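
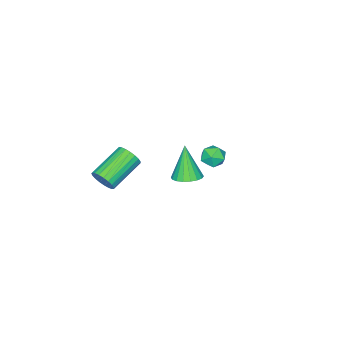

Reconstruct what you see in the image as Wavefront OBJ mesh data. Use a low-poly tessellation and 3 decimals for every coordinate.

v 1.118 -1.247 -1.021
v 1.552 -0.723 -0.759
v 0.702 -1.733 0.641
v 1.266 -0.572 -0.786
v 0.95 -0.555 -0.861
v 0.667 -0.676 -0.966
v 0.474 -0.909 -1.083
v 0.408 -1.21 -1.187
v 0.483 -1.518 -1.258
v 0.683 -1.772 -1.283
v 0.97 -1.923 -1.255
v 1.286 -1.94 -1.181
v 1.568 -1.819 -1.075
v 1.762 -1.586 -0.958
v 1.828 -1.285 -0.854
v 1.753 -0.977 -0.783
v -2.854 -2.199 -2.952
v -2.38 -2.482 -3.372
v -3.28 -3.218 -2.748
v -2.806 -3.501 -3.168
v -2.612 -3.224 -2.562
v -2.349 -2.594 -2.688
v -3.311 -3.106 -3.432
v -3.048 -2.476 -3.558
v -2.662 -3.042 -3.669
v -2.23 -3.115 -3.131
v -3.43 -2.585 -2.989
v -2.998 -2.658 -2.451
v 3.887 -3.81 -0.827
v 4.112 -4.053 -0.269
v 2.419 -3.934 0.466
v 2.193 -3.69 -0.093
v 4.147 -3.788 -0.232
v 2.453 -3.668 0.503
v 4.136 -3.526 -0.299
v 2.443 -3.407 0.436
v 4.083 -3.313 -0.457
v 2.389 -3.194 0.278
v 3.995 -3.186 -0.679
v 2.302 -3.067 0.056
v 3.889 -3.167 -0.926
v 2.196 -3.048 -0.191
v 3.782 -3.259 -1.157
v 2.089 -3.14 -0.422
v 3.694 -3.446 -1.331
v 2 -3.327 -0.596
v 3.639 -3.696 -1.418
v 1.945 -3.577 -0.683
v 3.626 -3.966 -1.402
v 1.933 -3.847 -0.667
v 3.659 -4.209 -1.287
v 1.966 -4.089 -0.552
v 3.731 -4.382 -1.093
v 2.038 -4.263 -0.358
v 3.83 -4.457 -0.853
v 2.137 -4.337 -0.118
v 3.939 -4.419 -0.608
v 2.245 -4.3 0.127
v 4.039 -4.277 -0.402
v 2.345 -4.157 0.333
f 2 1 4
f 2 4 3
f 4 1 5
f 4 5 3
f 5 1 6
f 5 6 3
f 6 1 7
f 6 7 3
f 7 1 8
f 7 8 3
f 8 1 9
f 8 9 3
f 9 1 10
f 9 10 3
f 10 1 11
f 10 11 3
f 11 1 12
f 11 12 3
f 12 1 13
f 12 13 3
f 13 1 14
f 13 14 3
f 14 1 15
f 14 15 3
f 15 1 16
f 15 16 3
f 16 1 2
f 16 2 3
f 17 28 22
f 17 22 18
f 17 18 24
f 17 24 27
f 17 27 28
f 18 22 26
f 22 28 21
f 28 27 19
f 27 24 23
f 24 18 25
f 20 26 21
f 20 21 19
f 20 19 23
f 20 23 25
f 20 25 26
f 21 26 22
f 19 21 28
f 23 19 27
f 25 23 24
f 26 25 18
f 30 29 33
f 30 33 31
f 31 33 34
f 31 34 32
f 33 29 35
f 33 35 34
f 34 35 36
f 34 36 32
f 35 29 37
f 35 37 36
f 36 37 38
f 36 38 32
f 37 29 39
f 37 39 38
f 38 39 40
f 38 40 32
f 39 29 41
f 39 41 40
f 40 41 42
f 40 42 32
f 41 29 43
f 41 43 42
f 42 43 44
f 42 44 32
f 43 29 45
f 43 45 44
f 44 45 46
f 44 46 32
f 45 29 47
f 45 47 46
f 46 47 48
f 46 48 32
f 47 29 49
f 47 49 48
f 48 49 50
f 48 50 32
f 49 29 51
f 49 51 50
f 50 51 52
f 50 52 32
f 51 29 53
f 51 53 52
f 52 53 54
f 52 54 32
f 53 29 55
f 53 55 54
f 54 55 56
f 54 56 32
f 55 29 57
f 55 57 56
f 56 57 58
f 56 58 32
f 57 29 59
f 57 59 58
f 58 59 60
f 58 60 32
f 59 29 30
f 59 30 60
f 60 30 31
f 60 31 32



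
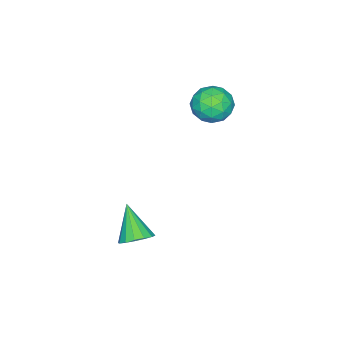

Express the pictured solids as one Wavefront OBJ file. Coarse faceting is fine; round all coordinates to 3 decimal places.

v 3.798 -1.569 -2.34
v 4.352 -2.32 -2.566
v 2.902 -2.711 -0.74
v 4.615 -2.061 -2.233
v 4.66 -1.67 -1.93
v 4.473 -1.252 -1.736
v 4.106 -0.919 -1.704
v 3.655 -0.761 -1.843
v 3.244 -0.819 -2.115
v 2.98 -1.078 -2.447
v 2.936 -1.469 -2.751
v 3.122 -1.887 -2.944
v 3.49 -2.219 -2.976
v 3.94 -2.378 -2.837
v -2.326 -0.266 4.603
v -1.556 -1.018 4.051
v -3.804 -1.022 3.569
v -3.034 -1.774 3.017
v -3.286 -1.92 4.191
v -2.372 -1.453 4.83
v -2.988 -0.587 2.79
v -2.074 -0.12 3.429
v -1.965 -1.216 2.931
v -2.149 -2.04 3.796
v -3.211 -0 3.824
v -3.395 -0.824 4.689
v -1.811 -0.575 4.418
v -3.549 -1.465 3.202
v -3.697 -1.551 3.892
v -3.244 -1.992 3.568
v -2.29 -0.832 4.875
v -1.838 -1.273 4.551
v -2.855 -1.804 4.633
v -3.522 -0.767 3.069
v -3.07 -1.208 2.745
v -2.116 -0.048 4.052
v -1.663 -0.489 3.728
v -2.505 -0.236 2.987
v -1.599 -1.134 3.435
v -2.468 -1.578 2.827
v -2.441 -0.88 2.694
v -1.904 -0.606 3.069
v -1.707 -1.618 3.944
v -2.576 -2.063 3.336
v -2.724 -2.149 4.026
v -2.187 -1.874 4.401
v -1.948 -1.734 3.285
v -2.784 0.023 4.284
v -3.653 -0.422 3.676
v -3.173 -0.166 3.219
v -2.636 0.109 3.594
v -2.892 -0.462 4.793
v -3.761 -0.906 4.185
v -3.456 -1.434 4.551
v -2.919 -1.16 4.926
v -3.412 -0.306 4.335
f 2 1 4
f 2 4 3
f 4 1 5
f 4 5 3
f 5 1 6
f 5 6 3
f 6 1 7
f 6 7 3
f 7 1 8
f 7 8 3
f 8 1 9
f 8 9 3
f 9 1 10
f 9 10 3
f 10 1 11
f 10 11 3
f 11 1 12
f 11 12 3
f 12 1 13
f 12 13 3
f 13 1 14
f 13 14 3
f 14 1 2
f 14 2 3
f 15 52 31
f 52 26 55
f 31 55 20
f 52 55 31
f 15 31 27
f 31 20 32
f 27 32 16
f 31 32 27
f 15 27 36
f 27 16 37
f 36 37 22
f 27 37 36
f 15 36 48
f 36 22 51
f 48 51 25
f 36 51 48
f 15 48 52
f 48 25 56
f 52 56 26
f 48 56 52
f 16 32 43
f 32 20 46
f 43 46 24
f 32 46 43
f 20 55 33
f 55 26 54
f 33 54 19
f 55 54 33
f 26 56 53
f 56 25 49
f 53 49 17
f 56 49 53
f 25 51 50
f 51 22 38
f 50 38 21
f 51 38 50
f 22 37 42
f 37 16 39
f 42 39 23
f 37 39 42
f 18 44 30
f 44 24 45
f 30 45 19
f 44 45 30
f 18 30 28
f 30 19 29
f 28 29 17
f 30 29 28
f 18 28 35
f 28 17 34
f 35 34 21
f 28 34 35
f 18 35 40
f 35 21 41
f 40 41 23
f 35 41 40
f 18 40 44
f 40 23 47
f 44 47 24
f 40 47 44
f 19 45 33
f 45 24 46
f 33 46 20
f 45 46 33
f 17 29 53
f 29 19 54
f 53 54 26
f 29 54 53
f 21 34 50
f 34 17 49
f 50 49 25
f 34 49 50
f 23 41 42
f 41 21 38
f 42 38 22
f 41 38 42
f 24 47 43
f 47 23 39
f 43 39 16
f 47 39 43



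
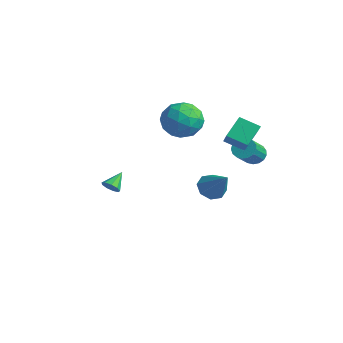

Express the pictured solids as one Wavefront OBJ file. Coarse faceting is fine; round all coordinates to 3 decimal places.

v -1.69 3.335 -3.439
v -1.077 3.515 -4.03
v -0.31 3.285 -2.021
v -1.337 4.064 -3.757
v -1.804 4.186 -3.299
v -2.204 3.81 -2.922
v -2.303 3.155 -2.849
v -2.043 2.606 -3.121
v -1.576 2.484 -3.58
v -1.176 2.86 -3.956
v 1.261 3.724 0.331
v 1.89 3.85 0.14
v 2.449 2.703 1.217
v 1.819 2.576 1.409
v 1.842 4.054 0.382
v 2.4 2.907 1.46
v 1.66 4.182 0.613
v 2.218 3.035 1.691
v 1.387 4.206 0.779
v 1.945 3.058 1.857
v 1.085 4.118 0.843
v 1.643 2.971 1.921
v 0.823 3.941 0.789
v 1.381 2.794 1.867
v 0.662 3.714 0.631
v 1.22 2.566 1.708
v 0.638 3.488 0.404
v 1.196 2.341 1.481
v 0.757 3.317 0.16
v 1.315 2.17 1.237
v 0.991 3.239 -0.045
v 1.549 2.092 1.033
v 1.287 3.272 -0.163
v 1.845 2.125 0.915
v 1.577 3.408 -0.168
v 2.135 2.261 0.909
v 1.795 3.617 -0.059
v 2.353 2.47 1.019
v -0.508 -3.929 -0.193
v -0.193 -4.101 0.197
v -0.792 -3.031 0.433
v -0.006 -3.885 -0.027
v -0.054 -3.69 -0.329
v -0.315 -3.607 -0.567
v -0.665 -3.674 -0.63
v -0.942 -3.86 -0.488
v -1.016 -4.079 -0.209
v -0.852 -4.227 0.079
v -0.527 -4.236 0.239
v 1.209 1.755 1.921
v 0.955 2.768 2.793
v 2.104 2.393 1.44
v 1.851 3.406 2.312
v 2.289 1.074 3.028
v 2.036 2.087 3.9
v 3.185 1.712 2.547
v 2.931 2.725 3.419
v -2.538 2.776 0.55
v -1.778 1.922 1.005
v -3.782 2.478 2.075
v -3.022 1.624 2.53
v -2.69 2.809 2.535
v -1.921 2.993 1.592
v -3.639 1.407 1.488
v -2.87 1.591 0.545
v -2.458 1.076 1.584
v -1.872 1.943 2.231
v -3.688 2.457 0.849
v -3.102 3.324 1.496
v -2.049 2.375 0.644
v -3.511 2.025 2.436
v -3.316 2.721 2.44
v -2.869 2.22 2.706
v -2.133 3.004 0.989
v -1.686 2.503 1.256
v -2.223 3.024 2.156
v -3.874 1.897 1.824
v -3.427 1.396 2.091
v -2.691 2.18 0.374
v -2.244 1.679 0.64
v -3.337 1.376 0.924
v -2.001 1.376 1.251
v -2.733 1.201 2.147
v -3.095 1.073 1.535
v -2.643 1.181 0.981
v -1.657 1.885 1.631
v -2.388 1.71 2.528
v -2.193 2.407 2.531
v -1.741 2.515 1.977
v -2.057 1.388 1.972
v -3.172 2.69 0.552
v -3.903 2.515 1.449
v -3.819 1.885 1.103
v -3.367 1.993 0.549
v -2.827 3.199 0.933
v -3.559 3.024 1.829
v -2.917 3.219 2.099
v -2.465 3.327 1.545
v -3.503 3.012 1.108
f 2 1 4
f 2 4 3
f 4 1 5
f 4 5 3
f 5 1 6
f 5 6 3
f 6 1 7
f 6 7 3
f 7 1 8
f 7 8 3
f 8 1 9
f 8 9 3
f 9 1 10
f 9 10 3
f 10 1 2
f 10 2 3
f 12 11 15
f 12 15 13
f 13 15 16
f 13 16 14
f 15 11 17
f 15 17 16
f 16 17 18
f 16 18 14
f 17 11 19
f 17 19 18
f 18 19 20
f 18 20 14
f 19 11 21
f 19 21 20
f 20 21 22
f 20 22 14
f 21 11 23
f 21 23 22
f 22 23 24
f 22 24 14
f 23 11 25
f 23 25 24
f 24 25 26
f 24 26 14
f 25 11 27
f 25 27 26
f 26 27 28
f 26 28 14
f 27 11 29
f 27 29 28
f 28 29 30
f 28 30 14
f 29 11 31
f 29 31 30
f 30 31 32
f 30 32 14
f 31 11 33
f 31 33 32
f 32 33 34
f 32 34 14
f 33 11 35
f 33 35 34
f 34 35 36
f 34 36 14
f 35 11 37
f 35 37 36
f 36 37 38
f 36 38 14
f 37 11 12
f 37 12 38
f 38 12 13
f 38 13 14
f 40 39 42
f 40 42 41
f 42 39 43
f 42 43 41
f 43 39 44
f 43 44 41
f 44 39 45
f 44 45 41
f 45 39 46
f 45 46 41
f 46 39 47
f 46 47 41
f 47 39 48
f 47 48 41
f 48 39 49
f 48 49 41
f 49 39 40
f 49 40 41
f 51 53 50
f 54 51 50
f 50 53 52
f 52 54 50
f 51 57 53
f 55 51 54
f 55 57 51
f 53 57 52
f 56 54 52
f 52 57 56
f 56 55 54
f 57 55 56
f 58 95 74
f 95 69 98
f 74 98 63
f 95 98 74
f 58 74 70
f 74 63 75
f 70 75 59
f 74 75 70
f 58 70 79
f 70 59 80
f 79 80 65
f 70 80 79
f 58 79 91
f 79 65 94
f 91 94 68
f 79 94 91
f 58 91 95
f 91 68 99
f 95 99 69
f 91 99 95
f 59 75 86
f 75 63 89
f 86 89 67
f 75 89 86
f 63 98 76
f 98 69 97
f 76 97 62
f 98 97 76
f 69 99 96
f 99 68 92
f 96 92 60
f 99 92 96
f 68 94 93
f 94 65 81
f 93 81 64
f 94 81 93
f 65 80 85
f 80 59 82
f 85 82 66
f 80 82 85
f 61 87 73
f 87 67 88
f 73 88 62
f 87 88 73
f 61 73 71
f 73 62 72
f 71 72 60
f 73 72 71
f 61 71 78
f 71 60 77
f 78 77 64
f 71 77 78
f 61 78 83
f 78 64 84
f 83 84 66
f 78 84 83
f 61 83 87
f 83 66 90
f 87 90 67
f 83 90 87
f 62 88 76
f 88 67 89
f 76 89 63
f 88 89 76
f 60 72 96
f 72 62 97
f 96 97 69
f 72 97 96
f 64 77 93
f 77 60 92
f 93 92 68
f 77 92 93
f 66 84 85
f 84 64 81
f 85 81 65
f 84 81 85
f 67 90 86
f 90 66 82
f 86 82 59
f 90 82 86



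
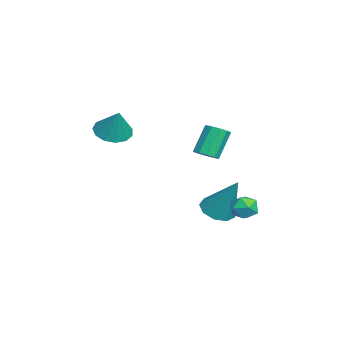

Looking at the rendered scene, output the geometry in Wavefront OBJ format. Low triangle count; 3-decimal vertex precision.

v 2.907 -3.614 3.366
v 3.583 -3.467 2.985
v 3.493 -3.326 4.514
v 3.362 -3.081 3.001
v 2.996 -2.864 3.133
v 2.602 -2.885 3.339
v 2.305 -3.138 3.554
v 2.199 -3.541 3.709
v 2.318 -3.968 3.755
v 2.624 -4.282 3.678
v 3.02 -4.384 3.502
v 3.38 -4.241 3.282
v 3.59 -3.899 3.09
v 3.938 1.893 0.163
v 4.472 1.6 -0.003
v 3.408 1.28 -0.457
v 3.942 0.987 -0.623
v 3.713 0.918 -0.04
v 4.04 1.297 0.344
v 3.84 1.583 -0.804
v 4.167 1.962 -0.42
v 4.411 1.408 -0.6
v 4.332 0.998 -0.128
v 3.548 1.882 -0.332
v 3.469 1.472 0.14
v 3.778 -0.034 2.455
v 4.164 -0.272 2.729
v 3.609 0.176 3.899
v 3.222 0.414 3.625
v 4.262 0.033 2.659
v 3.707 0.481 3.829
v 4.175 0.312 2.511
v 3.62 0.76 3.681
v 3.937 0.459 2.342
v 3.382 0.907 3.512
v 3.637 0.418 2.216
v 3.082 0.865 3.385
v 3.391 0.204 2.181
v 2.836 0.652 3.351
v 3.293 -0.101 2.251
v 2.738 0.347 3.421
v 3.38 -0.38 2.399
v 2.825 0.068 3.569
v 3.618 -0.527 2.568
v 3.063 -0.079 3.738
v 3.918 -0.485 2.695
v 3.363 -0.038 3.864
v 1.093 0.405 -1.597
v 1.648 -0.17 -1.559
v 1.787 1.195 0.197
v 1.846 0.264 -1.827
v 1.692 0.764 -1.987
v 1.258 1.096 -1.965
v 0.746 1.105 -1.771
v 0.397 0.786 -1.496
v 0.373 0.289 -1.268
v 0.687 -0.154 -1.194
v 1.19 -0.335 -1.309
f 2 1 4
f 2 4 3
f 4 1 5
f 4 5 3
f 5 1 6
f 5 6 3
f 6 1 7
f 6 7 3
f 7 1 8
f 7 8 3
f 8 1 9
f 8 9 3
f 9 1 10
f 9 10 3
f 10 1 11
f 10 11 3
f 11 1 12
f 11 12 3
f 12 1 13
f 12 13 3
f 13 1 2
f 13 2 3
f 14 25 19
f 14 19 15
f 14 15 21
f 14 21 24
f 14 24 25
f 15 19 23
f 19 25 18
f 25 24 16
f 24 21 20
f 21 15 22
f 17 23 18
f 17 18 16
f 17 16 20
f 17 20 22
f 17 22 23
f 18 23 19
f 16 18 25
f 20 16 24
f 22 20 21
f 23 22 15
f 27 26 30
f 27 30 28
f 28 30 31
f 28 31 29
f 30 26 32
f 30 32 31
f 31 32 33
f 31 33 29
f 32 26 34
f 32 34 33
f 33 34 35
f 33 35 29
f 34 26 36
f 34 36 35
f 35 36 37
f 35 37 29
f 36 26 38
f 36 38 37
f 37 38 39
f 37 39 29
f 38 26 40
f 38 40 39
f 39 40 41
f 39 41 29
f 40 26 42
f 40 42 41
f 41 42 43
f 41 43 29
f 42 26 44
f 42 44 43
f 43 44 45
f 43 45 29
f 44 26 46
f 44 46 45
f 45 46 47
f 45 47 29
f 46 26 27
f 46 27 47
f 47 27 28
f 47 28 29
f 49 48 51
f 49 51 50
f 51 48 52
f 51 52 50
f 52 48 53
f 52 53 50
f 53 48 54
f 53 54 50
f 54 48 55
f 54 55 50
f 55 48 56
f 55 56 50
f 56 48 57
f 56 57 50
f 57 48 58
f 57 58 50
f 58 48 49
f 58 49 50



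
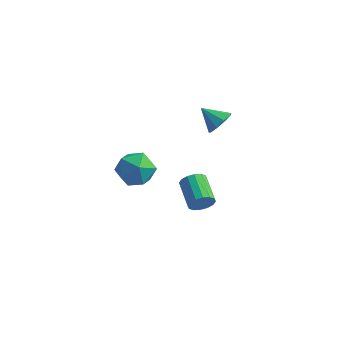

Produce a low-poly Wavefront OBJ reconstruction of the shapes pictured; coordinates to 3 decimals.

v 1.446 2.244 3.507
v 1.883 2.414 4.106
v 0.454 2.236 4.233
v 1.714 2.85 3.879
v 1.42 3.003 3.479
v 1.138 2.8 3.091
v 1.001 2.338 2.899
v 1.072 1.831 2.99
v 1.318 1.517 3.324
v 1.625 1.544 3.743
v 1.848 1.898 4.052
v -1.469 0.162 1.801
v -0.659 -0.038 1.11
v -2.601 -0.582 0.69
v -1.791 -0.782 -0.001
v -1.845 -1.317 0.939
v -1.145 -0.857 1.626
v -2.115 0.237 0.174
v -1.415 0.697 0.861
v -1.058 0.008 0.105
v -0.892 -0.952 0.577
v -2.368 0.332 1.223
v -2.202 -0.628 1.695
v 0.489 2.35 -2.951
v 0.875 2.445 -2.374
v -0.143 3.544 -1.873
v -0.529 3.45 -2.449
v 1.009 2.68 -2.616
v -0.01 3.779 -2.115
v 1.003 2.826 -2.948
v -0.015 3.925 -2.447
v 0.86 2.844 -3.28
v -0.158 3.943 -2.779
v 0.617 2.731 -3.524
v -0.401 3.83 -3.023
v 0.34 2.515 -3.614
v -0.678 3.614 -3.113
v 0.103 2.256 -3.527
v -0.915 3.355 -3.026
v -0.03 2.021 -3.285
v -1.049 3.12 -2.784
v -0.025 1.875 -2.953
v -1.043 2.974 -2.452
v 0.118 1.857 -2.621
v -0.9 2.956 -2.12
v 0.361 1.97 -2.377
v -0.657 3.069 -1.876
v 0.638 2.186 -2.287
v -0.38 3.285 -1.786
f 2 1 4
f 2 4 3
f 4 1 5
f 4 5 3
f 5 1 6
f 5 6 3
f 6 1 7
f 6 7 3
f 7 1 8
f 7 8 3
f 8 1 9
f 8 9 3
f 9 1 10
f 9 10 3
f 10 1 11
f 10 11 3
f 11 1 2
f 11 2 3
f 12 23 17
f 12 17 13
f 12 13 19
f 12 19 22
f 12 22 23
f 13 17 21
f 17 23 16
f 23 22 14
f 22 19 18
f 19 13 20
f 15 21 16
f 15 16 14
f 15 14 18
f 15 18 20
f 15 20 21
f 16 21 17
f 14 16 23
f 18 14 22
f 20 18 19
f 21 20 13
f 25 24 28
f 25 28 26
f 26 28 29
f 26 29 27
f 28 24 30
f 28 30 29
f 29 30 31
f 29 31 27
f 30 24 32
f 30 32 31
f 31 32 33
f 31 33 27
f 32 24 34
f 32 34 33
f 33 34 35
f 33 35 27
f 34 24 36
f 34 36 35
f 35 36 37
f 35 37 27
f 36 24 38
f 36 38 37
f 37 38 39
f 37 39 27
f 38 24 40
f 38 40 39
f 39 40 41
f 39 41 27
f 40 24 42
f 40 42 41
f 41 42 43
f 41 43 27
f 42 24 44
f 42 44 43
f 43 44 45
f 43 45 27
f 44 24 46
f 44 46 45
f 45 46 47
f 45 47 27
f 46 24 48
f 46 48 47
f 47 48 49
f 47 49 27
f 48 24 25
f 48 25 49
f 49 25 26
f 49 26 27



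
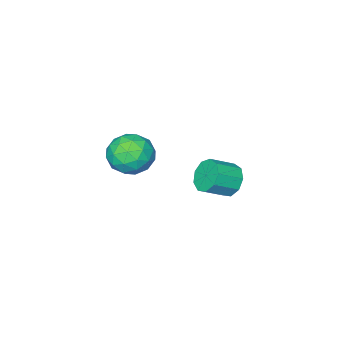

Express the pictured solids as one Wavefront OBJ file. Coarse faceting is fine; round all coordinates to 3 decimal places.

v -2.488 2.596 -1.108
v -2.146 2.6 -1.684
v -1.309 2.327 -1.188
v -1.652 2.324 -0.612
v -2.127 3.014 -1.488
v -1.291 2.741 -0.992
v -2.277 3.232 -1.114
v -1.441 2.96 -0.618
v -2.526 3.153 -0.737
v -1.69 2.88 -0.241
v -2.758 2.814 -0.534
v -1.921 2.541 -0.038
v -2.863 2.372 -0.6
v -2.026 2.099 -0.104
v -2.793 2.036 -0.903
v -1.956 1.763 -0.407
v -2.58 1.962 -1.302
v -1.744 1.689 -0.806
v -2.325 2.185 -1.611
v -1.488 1.912 -1.115
v 1.34 2.872 2.769
v 1.963 3.223 2.368
v 1.337 1.877 1.892
v 1.96 2.228 1.491
v 2.08 1.908 2.237
v 2.082 2.523 2.779
v 1.218 2.577 1.481
v 1.22 3.192 2.023
v 1.888 3.041 1.572
v 2.421 2.627 2.039
v 0.879 2.473 2.221
v 1.412 2.059 2.688
v 1.652 3.135 2.646
v 1.648 1.965 1.614
v 1.719 1.777 2.053
v 2.085 1.983 1.817
v 1.722 2.724 2.887
v 2.088 2.93 2.651
v 2.157 2.157 2.574
v 1.212 2.17 1.609
v 1.578 2.376 1.373
v 1.215 3.117 2.443
v 1.581 3.323 2.207
v 1.143 2.943 1.686
v 1.974 3.234 1.942
v 1.972 2.649 1.426
v 1.536 2.854 1.421
v 1.537 3.216 1.739
v 2.287 2.991 2.216
v 2.285 2.406 1.701
v 2.356 2.218 2.139
v 2.357 2.58 2.458
v 2.243 2.884 1.749
v 1.015 2.694 2.559
v 1.013 2.109 2.044
v 0.943 2.52 1.802
v 0.944 2.882 2.121
v 1.328 2.451 2.834
v 1.326 1.866 2.318
v 1.763 1.884 2.521
v 1.764 2.246 2.839
v 1.057 2.216 2.511
f 2 1 5
f 2 5 3
f 3 5 6
f 3 6 4
f 5 1 7
f 5 7 6
f 6 7 8
f 6 8 4
f 7 1 9
f 7 9 8
f 8 9 10
f 8 10 4
f 9 1 11
f 9 11 10
f 10 11 12
f 10 12 4
f 11 1 13
f 11 13 12
f 12 13 14
f 12 14 4
f 13 1 15
f 13 15 14
f 14 15 16
f 14 16 4
f 15 1 17
f 15 17 16
f 16 17 18
f 16 18 4
f 17 1 19
f 17 19 18
f 18 19 20
f 18 20 4
f 19 1 2
f 19 2 20
f 20 2 3
f 20 3 4
f 21 58 37
f 58 32 61
f 37 61 26
f 58 61 37
f 21 37 33
f 37 26 38
f 33 38 22
f 37 38 33
f 21 33 42
f 33 22 43
f 42 43 28
f 33 43 42
f 21 42 54
f 42 28 57
f 54 57 31
f 42 57 54
f 21 54 58
f 54 31 62
f 58 62 32
f 54 62 58
f 22 38 49
f 38 26 52
f 49 52 30
f 38 52 49
f 26 61 39
f 61 32 60
f 39 60 25
f 61 60 39
f 32 62 59
f 62 31 55
f 59 55 23
f 62 55 59
f 31 57 56
f 57 28 44
f 56 44 27
f 57 44 56
f 28 43 48
f 43 22 45
f 48 45 29
f 43 45 48
f 24 50 36
f 50 30 51
f 36 51 25
f 50 51 36
f 24 36 34
f 36 25 35
f 34 35 23
f 36 35 34
f 24 34 41
f 34 23 40
f 41 40 27
f 34 40 41
f 24 41 46
f 41 27 47
f 46 47 29
f 41 47 46
f 24 46 50
f 46 29 53
f 50 53 30
f 46 53 50
f 25 51 39
f 51 30 52
f 39 52 26
f 51 52 39
f 23 35 59
f 35 25 60
f 59 60 32
f 35 60 59
f 27 40 56
f 40 23 55
f 56 55 31
f 40 55 56
f 29 47 48
f 47 27 44
f 48 44 28
f 47 44 48
f 30 53 49
f 53 29 45
f 49 45 22
f 53 45 49



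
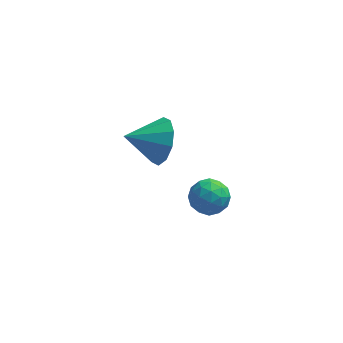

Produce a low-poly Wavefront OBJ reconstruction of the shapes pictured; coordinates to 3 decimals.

v -1.968 1.472 0.204
v -1.48 1.226 1.1
v -3.312 1.108 0.836
v -1.638 1.854 1.125
v -1.923 2.337 0.798
v -2.225 2.49 0.244
v -2.428 2.253 -0.325
v -2.456 1.719 -0.692
v -2.297 1.09 -0.717
v -2.012 0.607 -0.39
v -1.711 0.455 0.164
v -1.507 0.691 0.733
v -0.407 -2.206 1.91
v 0.295 -2.417 2.17
v -0.375 -3.143 1.07
v 0.327 -3.354 1.33
v -0.301 -3.454 1.779
v -0.32 -2.875 2.298
v 0.24 -2.685 0.942
v 0.221 -2.106 1.461
v 0.695 -2.713 1.572
v 0.361 -3.188 2.09
v -0.441 -2.372 1.15
v -0.775 -2.847 1.668
v -0.058 -2.229 2.114
v -0.022 -3.331 1.126
v -0.391 -3.39 1.39
v 0.022 -3.513 1.543
v -0.42 -2.498 2.189
v -0.008 -2.622 2.342
v -0.358 -3.232 2.112
v -0.072 -2.938 0.898
v 0.34 -3.062 1.051
v -0.102 -2.047 1.697
v 0.311 -2.17 1.85
v 0.278 -2.328 1.128
v 0.589 -2.527 1.916
v 0.608 -3.078 1.422
v 0.557 -2.685 1.193
v 0.546 -2.344 1.498
v 0.393 -2.806 2.22
v 0.411 -3.357 1.726
v 0.042 -3.416 1.99
v 0.031 -3.075 2.295
v 0.628 -2.98 1.868
v -0.491 -2.203 1.514
v -0.473 -2.754 1.02
v -0.111 -2.485 0.945
v -0.122 -2.144 1.25
v -0.688 -2.482 1.818
v -0.669 -3.033 1.324
v -0.626 -3.216 1.742
v -0.637 -2.875 2.047
v -0.708 -2.58 1.372
f 2 1 4
f 2 4 3
f 4 1 5
f 4 5 3
f 5 1 6
f 5 6 3
f 6 1 7
f 6 7 3
f 7 1 8
f 7 8 3
f 8 1 9
f 8 9 3
f 9 1 10
f 9 10 3
f 10 1 11
f 10 11 3
f 11 1 12
f 11 12 3
f 12 1 2
f 12 2 3
f 13 50 29
f 50 24 53
f 29 53 18
f 50 53 29
f 13 29 25
f 29 18 30
f 25 30 14
f 29 30 25
f 13 25 34
f 25 14 35
f 34 35 20
f 25 35 34
f 13 34 46
f 34 20 49
f 46 49 23
f 34 49 46
f 13 46 50
f 46 23 54
f 50 54 24
f 46 54 50
f 14 30 41
f 30 18 44
f 41 44 22
f 30 44 41
f 18 53 31
f 53 24 52
f 31 52 17
f 53 52 31
f 24 54 51
f 54 23 47
f 51 47 15
f 54 47 51
f 23 49 48
f 49 20 36
f 48 36 19
f 49 36 48
f 20 35 40
f 35 14 37
f 40 37 21
f 35 37 40
f 16 42 28
f 42 22 43
f 28 43 17
f 42 43 28
f 16 28 26
f 28 17 27
f 26 27 15
f 28 27 26
f 16 26 33
f 26 15 32
f 33 32 19
f 26 32 33
f 16 33 38
f 33 19 39
f 38 39 21
f 33 39 38
f 16 38 42
f 38 21 45
f 42 45 22
f 38 45 42
f 17 43 31
f 43 22 44
f 31 44 18
f 43 44 31
f 15 27 51
f 27 17 52
f 51 52 24
f 27 52 51
f 19 32 48
f 32 15 47
f 48 47 23
f 32 47 48
f 21 39 40
f 39 19 36
f 40 36 20
f 39 36 40
f 22 45 41
f 45 21 37
f 41 37 14
f 45 37 41



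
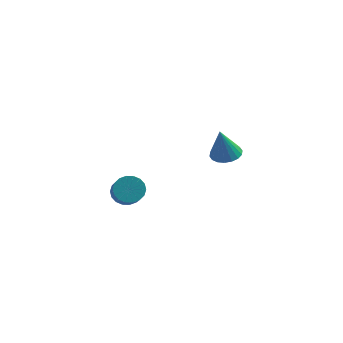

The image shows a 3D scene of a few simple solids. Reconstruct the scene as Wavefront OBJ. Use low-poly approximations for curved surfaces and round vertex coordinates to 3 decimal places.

v 3.775 3.583 -1.848
v 4.548 3.122 -1.828
v 3.505 3.217 0.068
v 4.664 3.495 -1.74
v 4.604 3.886 -1.674
v 4.38 4.216 -1.642
v 4.037 4.421 -1.651
v 3.641 4.461 -1.7
v 3.272 4.326 -1.777
v 3.002 4.044 -1.869
v 2.886 3.671 -1.957
v 2.946 3.281 -2.023
v 3.169 2.95 -2.055
v 3.513 2.745 -2.045
v 3.909 2.706 -1.997
v 4.278 2.84 -1.919
v 0.007 -2.441 -1.525
v 0.306 -2.895 -2.165
v 0.831 -4.114 -1.056
v 0.533 -3.659 -0.415
v 0.598 -2.683 -2.071
v 1.124 -3.901 -0.961
v 0.774 -2.422 -1.868
v 1.299 -3.641 -0.758
v 0.798 -2.166 -1.597
v 1.323 -3.384 -0.487
v 0.665 -1.963 -1.312
v 1.19 -3.182 -0.202
v 0.402 -1.856 -1.069
v 0.927 -3.074 0.04
v 0.061 -1.864 -0.917
v 0.586 -3.083 0.193
v -0.291 -1.986 -0.884
v 0.234 -3.205 0.225
v -0.584 -2.199 -0.979
v -0.058 -3.417 0.131
v -0.759 -2.459 -1.182
v -0.234 -3.678 -0.072
v -0.783 -2.716 -1.453
v -0.258 -3.934 -0.343
v -0.65 -2.918 -1.738
v -0.125 -4.137 -0.628
v -0.387 -3.026 -1.98
v 0.138 -4.244 -0.871
v -0.046 -3.017 -2.133
v 0.479 -4.236 -1.023
f 2 1 4
f 2 4 3
f 4 1 5
f 4 5 3
f 5 1 6
f 5 6 3
f 6 1 7
f 6 7 3
f 7 1 8
f 7 8 3
f 8 1 9
f 8 9 3
f 9 1 10
f 9 10 3
f 10 1 11
f 10 11 3
f 11 1 12
f 11 12 3
f 12 1 13
f 12 13 3
f 13 1 14
f 13 14 3
f 14 1 15
f 14 15 3
f 15 1 16
f 15 16 3
f 16 1 2
f 16 2 3
f 18 17 21
f 18 21 19
f 19 21 22
f 19 22 20
f 21 17 23
f 21 23 22
f 22 23 24
f 22 24 20
f 23 17 25
f 23 25 24
f 24 25 26
f 24 26 20
f 25 17 27
f 25 27 26
f 26 27 28
f 26 28 20
f 27 17 29
f 27 29 28
f 28 29 30
f 28 30 20
f 29 17 31
f 29 31 30
f 30 31 32
f 30 32 20
f 31 17 33
f 31 33 32
f 32 33 34
f 32 34 20
f 33 17 35
f 33 35 34
f 34 35 36
f 34 36 20
f 35 17 37
f 35 37 36
f 36 37 38
f 36 38 20
f 37 17 39
f 37 39 38
f 38 39 40
f 38 40 20
f 39 17 41
f 39 41 40
f 40 41 42
f 40 42 20
f 41 17 43
f 41 43 42
f 42 43 44
f 42 44 20
f 43 17 45
f 43 45 44
f 44 45 46
f 44 46 20
f 45 17 18
f 45 18 46
f 46 18 19
f 46 19 20



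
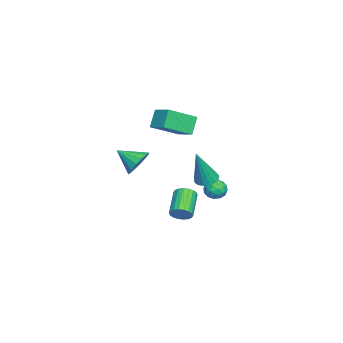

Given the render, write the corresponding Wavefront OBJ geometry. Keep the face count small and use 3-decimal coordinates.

v 3.611 3.602 -0.18
v 3.999 4.109 -0.223
v 4.329 3.218 1.82
v 3.74 4.224 -0.107
v 3.451 4.197 -0.009
v 3.199 4.034 0.05
v 3.041 3.772 0.057
v 3.014 3.47 0.009
v 3.123 3.199 -0.083
v 3.344 3.02 -0.196
v 3.627 2.974 -0.306
v 3.905 3.073 -0.387
v 4.116 3.292 -0.421
v 4.212 3.582 -0.4
v 4.17 3.877 -0.328
v 0.076 -0.733 -1.148
v 0.652 -0.428 -0.528
v -0.096 -1.947 -0.392
v 0.233 -0.281 -0.387
v -0.227 -0.255 -0.449
v -0.607 -0.357 -0.699
v -0.804 -0.56 -1.069
v -0.765 -0.809 -1.461
v -0.501 -1.039 -1.768
v -0.082 -1.186 -1.91
v 0.379 -1.212 -1.848
v 0.758 -1.11 -1.598
v 0.955 -0.907 -1.227
v 0.916 -0.657 -0.836
v 2.438 4.405 -1.458
v 2.938 3.999 -1.562
v 1.782 3.581 -1.398
v 2.282 3.175 -1.502
v 2.242 3.506 -0.942
v 2.648 4.015 -0.979
v 2.072 3.565 -1.981
v 2.478 4.074 -2.018
v 2.712 3.48 -1.886
v 2.817 3.444 -1.243
v 1.903 4.136 -1.717
v 2.008 4.1 -1.074
v 2.746 4.274 -1.515
v 1.974 3.306 -1.445
v 1.951 3.5 -1.115
v 2.245 3.262 -1.177
v 2.575 4.284 -1.173
v 2.869 4.045 -1.234
v 2.46 3.755 -0.869
v 1.851 3.535 -1.726
v 2.145 3.296 -1.787
v 2.475 4.318 -1.783
v 2.769 4.08 -1.845
v 2.26 3.825 -2.091
v 2.906 3.731 -1.767
v 2.521 3.247 -1.731
v 2.398 3.476 -2.013
v 2.636 3.775 -2.035
v 2.968 3.709 -1.389
v 2.582 3.225 -1.354
v 2.559 3.419 -1.024
v 2.797 3.719 -1.046
v 2.835 3.404 -1.579
v 2.138 4.355 -1.606
v 1.752 3.871 -1.571
v 1.923 3.861 -1.914
v 2.161 4.161 -1.936
v 2.199 4.333 -1.229
v 1.814 3.849 -1.193
v 2.084 3.805 -0.925
v 2.322 4.104 -0.947
v 1.885 4.176 -1.381
v -3.249 -0.663 1.395
v -2.438 0.264 1.81
v -4.305 0.641 0.546
v -3.494 1.568 0.962
v -2.586 -0.788 0.378
v -1.775 0.139 0.794
v -3.642 0.516 -0.47
v -2.831 1.443 -0.055
v 1.824 1.908 -3.742
v 2.124 1.6 -3.295
v 0.755 1.523 -2.431
v 0.456 1.832 -2.878
v 2.156 1.864 -3.22
v 0.788 1.787 -2.356
v 2.123 2.136 -3.249
v 0.755 2.059 -2.385
v 2.03 2.363 -3.375
v 0.662 2.287 -2.511
v 1.897 2.501 -3.574
v 0.529 2.424 -2.71
v 1.749 2.52 -3.806
v 0.381 2.444 -2.942
v 1.617 2.419 -4.025
v 0.248 2.343 -3.162
v 1.525 2.217 -4.189
v 0.156 2.14 -3.325
v 1.492 1.953 -4.264
v 0.124 1.876 -3.4
v 1.525 1.681 -4.235
v 0.157 1.604 -3.371
v 1.618 1.453 -4.109
v 0.25 1.377 -3.245
v 1.751 1.316 -3.91
v 0.383 1.239 -3.046
v 1.899 1.296 -3.678
v 0.531 1.22 -2.814
v 2.032 1.397 -3.458
v 0.663 1.321 -2.595
f 2 1 4
f 2 4 3
f 4 1 5
f 4 5 3
f 5 1 6
f 5 6 3
f 6 1 7
f 6 7 3
f 7 1 8
f 7 8 3
f 8 1 9
f 8 9 3
f 9 1 10
f 9 10 3
f 10 1 11
f 10 11 3
f 11 1 12
f 11 12 3
f 12 1 13
f 12 13 3
f 13 1 14
f 13 14 3
f 14 1 15
f 14 15 3
f 15 1 2
f 15 2 3
f 17 16 19
f 17 19 18
f 19 16 20
f 19 20 18
f 20 16 21
f 20 21 18
f 21 16 22
f 21 22 18
f 22 16 23
f 22 23 18
f 23 16 24
f 23 24 18
f 24 16 25
f 24 25 18
f 25 16 26
f 25 26 18
f 26 16 27
f 26 27 18
f 27 16 28
f 27 28 18
f 28 16 29
f 28 29 18
f 29 16 17
f 29 17 18
f 30 67 46
f 67 41 70
f 46 70 35
f 67 70 46
f 30 46 42
f 46 35 47
f 42 47 31
f 46 47 42
f 30 42 51
f 42 31 52
f 51 52 37
f 42 52 51
f 30 51 63
f 51 37 66
f 63 66 40
f 51 66 63
f 30 63 67
f 63 40 71
f 67 71 41
f 63 71 67
f 31 47 58
f 47 35 61
f 58 61 39
f 47 61 58
f 35 70 48
f 70 41 69
f 48 69 34
f 70 69 48
f 41 71 68
f 71 40 64
f 68 64 32
f 71 64 68
f 40 66 65
f 66 37 53
f 65 53 36
f 66 53 65
f 37 52 57
f 52 31 54
f 57 54 38
f 52 54 57
f 33 59 45
f 59 39 60
f 45 60 34
f 59 60 45
f 33 45 43
f 45 34 44
f 43 44 32
f 45 44 43
f 33 43 50
f 43 32 49
f 50 49 36
f 43 49 50
f 33 50 55
f 50 36 56
f 55 56 38
f 50 56 55
f 33 55 59
f 55 38 62
f 59 62 39
f 55 62 59
f 34 60 48
f 60 39 61
f 48 61 35
f 60 61 48
f 32 44 68
f 44 34 69
f 68 69 41
f 44 69 68
f 36 49 65
f 49 32 64
f 65 64 40
f 49 64 65
f 38 56 57
f 56 36 53
f 57 53 37
f 56 53 57
f 39 62 58
f 62 38 54
f 58 54 31
f 62 54 58
f 73 75 72
f 76 73 72
f 72 75 74
f 74 76 72
f 73 79 75
f 77 73 76
f 77 79 73
f 75 79 74
f 78 76 74
f 74 79 78
f 78 77 76
f 79 77 78
f 81 80 84
f 81 84 82
f 82 84 85
f 82 85 83
f 84 80 86
f 84 86 85
f 85 86 87
f 85 87 83
f 86 80 88
f 86 88 87
f 87 88 89
f 87 89 83
f 88 80 90
f 88 90 89
f 89 90 91
f 89 91 83
f 90 80 92
f 90 92 91
f 91 92 93
f 91 93 83
f 92 80 94
f 92 94 93
f 93 94 95
f 93 95 83
f 94 80 96
f 94 96 95
f 95 96 97
f 95 97 83
f 96 80 98
f 96 98 97
f 97 98 99
f 97 99 83
f 98 80 100
f 98 100 99
f 99 100 101
f 99 101 83
f 100 80 102
f 100 102 101
f 101 102 103
f 101 103 83
f 102 80 104
f 102 104 103
f 103 104 105
f 103 105 83
f 104 80 106
f 104 106 105
f 105 106 107
f 105 107 83
f 106 80 108
f 106 108 107
f 107 108 109
f 107 109 83
f 108 80 81
f 108 81 109
f 109 81 82
f 109 82 83



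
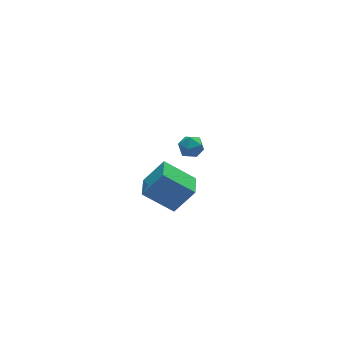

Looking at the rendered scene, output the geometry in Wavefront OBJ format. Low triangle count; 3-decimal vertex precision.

v 0.16 2.797 -3.625
v 0.479 2.593 -4.143
v -0.239 1.847 -3.497
v 0.08 1.643 -4.015
v 0.401 1.798 -3.481
v 0.647 2.384 -3.561
v -0.407 2.056 -4.079
v -0.161 2.642 -4.159
v 0.128 2.135 -4.424
v 0.627 1.975 -4.054
v -0.387 2.465 -3.586
v 0.112 2.305 -3.216
v -5.09 -3.075 0.327
v -4.281 -3.324 1.417
v -4.539 -2.156 0.129
v -3.73 -2.405 1.218
v -4.09 -3.875 -0.598
v -3.281 -4.124 0.491
v -3.539 -2.956 -0.797
v -2.73 -3.205 0.293
f 1 12 6
f 1 6 2
f 1 2 8
f 1 8 11
f 1 11 12
f 2 6 10
f 6 12 5
f 12 11 3
f 11 8 7
f 8 2 9
f 4 10 5
f 4 5 3
f 4 3 7
f 4 7 9
f 4 9 10
f 5 10 6
f 3 5 12
f 7 3 11
f 9 7 8
f 10 9 2
f 14 16 13
f 17 14 13
f 13 16 15
f 15 17 13
f 14 20 16
f 18 14 17
f 18 20 14
f 16 20 15
f 19 17 15
f 15 20 19
f 19 18 17
f 20 18 19



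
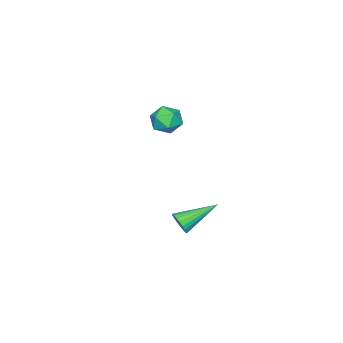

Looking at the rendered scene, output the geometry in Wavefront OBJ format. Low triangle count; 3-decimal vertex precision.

v 3.069 3.118 0.315
v 3.381 3.182 0.858
v 1.491 4.122 1.105
v 3.454 3.398 0.728
v 3.459 3.565 0.527
v 3.397 3.655 0.289
v 3.279 3.652 0.055
v 3.124 3.557 -0.133
v 2.959 3.386 -0.244
v 2.814 3.169 -0.259
v 2.713 2.943 -0.174
v 2.673 2.747 -0.005
v 2.702 2.615 0.22
v 2.794 2.571 0.461
v 2.934 2.621 0.677
v 3.097 2.757 0.83
v 3.255 2.955 0.894
v -3.519 -1.807 2.713
v -2.947 -2.493 2.515
v -4.373 -2.187 1.565
v -3.801 -2.873 1.367
v -4.313 -2.909 2.124
v -3.786 -2.674 2.834
v -3.534 -2.006 1.246
v -3.007 -1.771 1.956
v -2.957 -2.616 1.609
v -3.438 -3.174 2.151
v -3.882 -1.506 1.929
v -4.363 -2.064 2.471
f 2 1 4
f 2 4 3
f 4 1 5
f 4 5 3
f 5 1 6
f 5 6 3
f 6 1 7
f 6 7 3
f 7 1 8
f 7 8 3
f 8 1 9
f 8 9 3
f 9 1 10
f 9 10 3
f 10 1 11
f 10 11 3
f 11 1 12
f 11 12 3
f 12 1 13
f 12 13 3
f 13 1 14
f 13 14 3
f 14 1 15
f 14 15 3
f 15 1 16
f 15 16 3
f 16 1 17
f 16 17 3
f 17 1 2
f 17 2 3
f 18 29 23
f 18 23 19
f 18 19 25
f 18 25 28
f 18 28 29
f 19 23 27
f 23 29 22
f 29 28 20
f 28 25 24
f 25 19 26
f 21 27 22
f 21 22 20
f 21 20 24
f 21 24 26
f 21 26 27
f 22 27 23
f 20 22 29
f 24 20 28
f 26 24 25
f 27 26 19



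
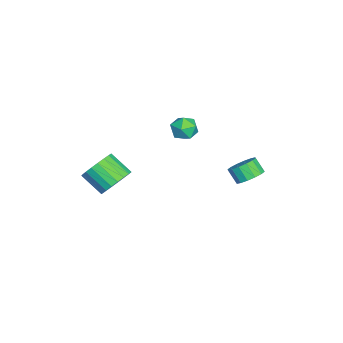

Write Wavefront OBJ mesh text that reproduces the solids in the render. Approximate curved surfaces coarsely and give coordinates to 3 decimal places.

v -3.712 3.719 -2.645
v -2.869 3.643 -2.284
v -3.265 3.085 -1.475
v -4.108 3.161 -1.835
v -3.048 4.042 -2.096
v -3.444 3.484 -1.287
v -3.404 4.355 -2.055
v -3.801 3.797 -1.246
v -3.844 4.497 -2.172
v -4.24 3.939 -1.363
v -4.247 4.431 -2.416
v -4.644 3.873 -1.607
v -4.508 4.174 -2.721
v -4.904 3.616 -1.912
v -4.555 3.795 -3.005
v -4.951 3.237 -2.196
v -4.376 3.396 -3.193
v -4.772 2.838 -2.384
v -4.019 3.083 -3.234
v -4.416 2.525 -2.425
v -3.58 2.941 -3.117
v -3.976 2.383 -2.308
v -3.176 3.007 -2.873
v -3.573 2.449 -2.064
v -2.916 3.264 -2.568
v -3.312 2.706 -1.759
v -2.086 0.319 2.52
v -1.524 0.998 2.579
v -1.176 -0.498 3.261
v -0.614 0.181 3.32
v -1.381 0.203 3.758
v -1.943 0.707 3.3
v -0.757 -0.207 2.54
v -1.319 0.297 2.082
v -0.703 0.673 2.591
v -1.089 0.926 3.344
v -1.611 -0.426 2.496
v -1.997 -0.173 3.249
v 2.874 -2.779 1.28
v 3.721 -3.387 1.039
v 3.153 -4.55 1.98
v 2.306 -3.941 2.22
v 3.864 -3.167 1.398
v 3.296 -4.329 2.339
v 3.836 -2.879 1.736
v 3.268 -4.042 2.677
v 3.642 -2.574 1.996
v 3.074 -3.737 2.937
v 3.315 -2.305 2.132
v 2.747 -3.468 3.072
v 2.912 -2.117 2.12
v 2.344 -3.28 3.061
v 2.502 -2.044 1.963
v 1.934 -3.207 2.904
v 2.157 -2.098 1.688
v 1.589 -3.261 2.629
v 1.935 -2.269 1.342
v 1.367 -3.432 2.283
v 1.876 -2.529 0.986
v 1.308 -3.692 1.927
v 1.989 -2.831 0.68
v 1.421 -3.994 1.621
v 2.256 -3.125 0.478
v 1.688 -4.288 1.419
v 2.629 -3.359 0.415
v 2.061 -4.522 1.355
v 3.045 -3.492 0.501
v 2.477 -4.655 1.441
v 3.431 -3.502 0.722
v 2.863 -4.665 1.662
f 2 1 5
f 2 5 3
f 3 5 6
f 3 6 4
f 5 1 7
f 5 7 6
f 6 7 8
f 6 8 4
f 7 1 9
f 7 9 8
f 8 9 10
f 8 10 4
f 9 1 11
f 9 11 10
f 10 11 12
f 10 12 4
f 11 1 13
f 11 13 12
f 12 13 14
f 12 14 4
f 13 1 15
f 13 15 14
f 14 15 16
f 14 16 4
f 15 1 17
f 15 17 16
f 16 17 18
f 16 18 4
f 17 1 19
f 17 19 18
f 18 19 20
f 18 20 4
f 19 1 21
f 19 21 20
f 20 21 22
f 20 22 4
f 21 1 23
f 21 23 22
f 22 23 24
f 22 24 4
f 23 1 25
f 23 25 24
f 24 25 26
f 24 26 4
f 25 1 2
f 25 2 26
f 26 2 3
f 26 3 4
f 27 38 32
f 27 32 28
f 27 28 34
f 27 34 37
f 27 37 38
f 28 32 36
f 32 38 31
f 38 37 29
f 37 34 33
f 34 28 35
f 30 36 31
f 30 31 29
f 30 29 33
f 30 33 35
f 30 35 36
f 31 36 32
f 29 31 38
f 33 29 37
f 35 33 34
f 36 35 28
f 40 39 43
f 40 43 41
f 41 43 44
f 41 44 42
f 43 39 45
f 43 45 44
f 44 45 46
f 44 46 42
f 45 39 47
f 45 47 46
f 46 47 48
f 46 48 42
f 47 39 49
f 47 49 48
f 48 49 50
f 48 50 42
f 49 39 51
f 49 51 50
f 50 51 52
f 50 52 42
f 51 39 53
f 51 53 52
f 52 53 54
f 52 54 42
f 53 39 55
f 53 55 54
f 54 55 56
f 54 56 42
f 55 39 57
f 55 57 56
f 56 57 58
f 56 58 42
f 57 39 59
f 57 59 58
f 58 59 60
f 58 60 42
f 59 39 61
f 59 61 60
f 60 61 62
f 60 62 42
f 61 39 63
f 61 63 62
f 62 63 64
f 62 64 42
f 63 39 65
f 63 65 64
f 64 65 66
f 64 66 42
f 65 39 67
f 65 67 66
f 66 67 68
f 66 68 42
f 67 39 69
f 67 69 68
f 68 69 70
f 68 70 42
f 69 39 40
f 69 40 70
f 70 40 41
f 70 41 42



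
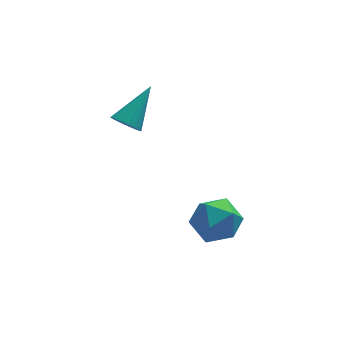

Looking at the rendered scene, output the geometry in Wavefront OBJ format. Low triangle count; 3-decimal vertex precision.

v 2.905 -2.199 -1.922
v 3.415 -1.67 -2.814
v 4.585 -2.61 -1.206
v 5.095 -2.081 -2.098
v 4.514 -1.461 -1.314
v 3.476 -1.207 -1.756
v 4.524 -3.073 -2.264
v 3.486 -2.819 -2.706
v 4.416 -2.21 -3.026
v 4.409 -1.213 -2.439
v 3.591 -3.067 -1.581
v 3.584 -2.07 -0.994
v 0.998 2.455 0.405
v 1.54 2.443 -0.068
v 2.182 3.605 1.735
v 1.362 2.725 -0.154
v 1.101 2.946 -0.111
v 0.816 3.054 0.049
v 0.572 3.025 0.291
v 0.426 2.865 0.56
v 0.411 2.611 0.793
v 0.53 2.322 0.937
v 0.757 2.063 0.959
v 1.038 1.894 0.854
v 1.31 1.853 0.647
v 1.511 1.95 0.384
v 1.594 2.163 0.126
f 1 12 6
f 1 6 2
f 1 2 8
f 1 8 11
f 1 11 12
f 2 6 10
f 6 12 5
f 12 11 3
f 11 8 7
f 8 2 9
f 4 10 5
f 4 5 3
f 4 3 7
f 4 7 9
f 4 9 10
f 5 10 6
f 3 5 12
f 7 3 11
f 9 7 8
f 10 9 2
f 14 13 16
f 14 16 15
f 16 13 17
f 16 17 15
f 17 13 18
f 17 18 15
f 18 13 19
f 18 19 15
f 19 13 20
f 19 20 15
f 20 13 21
f 20 21 15
f 21 13 22
f 21 22 15
f 22 13 23
f 22 23 15
f 23 13 24
f 23 24 15
f 24 13 25
f 24 25 15
f 25 13 26
f 25 26 15
f 26 13 27
f 26 27 15
f 27 13 14
f 27 14 15



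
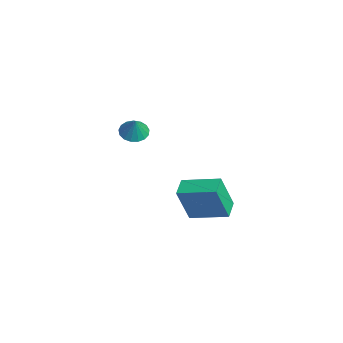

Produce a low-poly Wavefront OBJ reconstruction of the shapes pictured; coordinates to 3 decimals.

v -2.182 1.666 2.605
v -1.633 1.378 2.303
v -1.698 1.614 3.535
v -1.57 1.702 2.288
v -1.647 2.018 2.346
v -1.847 2.253 2.464
v -2.124 2.354 2.613
v -2.414 2.297 2.761
v -2.651 2.096 2.873
v -2.78 1.796 2.923
v -2.772 1.467 2.901
v -2.63 1.183 2.811
v -2.384 1.01 2.673
v -2.092 0.987 2.52
v -1.821 1.12 2.387
v 2.582 3.128 0.619
v 2.729 2.513 2.368
v 3.501 4.589 1.056
v 3.648 3.974 2.805
v 3.392 2.686 0.395
v 3.539 2.071 2.144
v 4.311 4.147 0.832
v 4.458 3.532 2.581
f 2 1 4
f 2 4 3
f 4 1 5
f 4 5 3
f 5 1 6
f 5 6 3
f 6 1 7
f 6 7 3
f 7 1 8
f 7 8 3
f 8 1 9
f 8 9 3
f 9 1 10
f 9 10 3
f 10 1 11
f 10 11 3
f 11 1 12
f 11 12 3
f 12 1 13
f 12 13 3
f 13 1 14
f 13 14 3
f 14 1 15
f 14 15 3
f 15 1 2
f 15 2 3
f 17 19 16
f 20 17 16
f 16 19 18
f 18 20 16
f 17 23 19
f 21 17 20
f 21 23 17
f 19 23 18
f 22 20 18
f 18 23 22
f 22 21 20
f 23 21 22



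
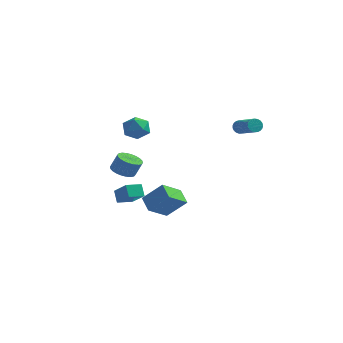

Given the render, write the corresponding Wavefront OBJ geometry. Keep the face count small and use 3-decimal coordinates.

v -3.31 -1.349 -3.791
v -3.705 -0.988 -3.018
v -4.476 -0.731 -4.677
v -4.871 -0.37 -3.905
v -2.749 -0.47 -3.915
v -3.144 -0.109 -3.143
v -3.915 0.148 -4.802
v -4.31 0.509 -4.029
v -1.58 -0.65 -4.257
v -2.056 -2.014 -3.44
v -0.382 -0.359 -3.073
v -0.858 -1.723 -2.256
v -0.802 -1.297 -4.884
v -1.278 -2.661 -4.067
v 0.396 -1.006 -3.7
v -0.08 -2.37 -2.883
v -2.57 -3.297 2.827
v -2.149 -2.568 3.157
v -1.551 -3.412 1.783
v -1.13 -2.683 2.113
v -1.135 -3.455 2.584
v -1.765 -3.384 3.23
v -1.935 -2.596 1.71
v -2.565 -2.525 2.356
v -1.757 -2.135 2.467
v -1.262 -2.666 3.007
v -2.438 -3.314 1.933
v -1.943 -3.845 2.473
v 3.152 0.237 2.388
v 3.406 0.379 1.981
v 4.762 -0.436 2.546
v 4.508 -0.577 2.952
v 3.445 0.535 2.113
v 4.801 -0.28 2.677
v 3.433 0.639 2.292
v 4.79 -0.175 2.857
v 3.372 0.674 2.488
v 4.729 -0.14 3.052
v 3.274 0.634 2.666
v 4.631 -0.18 3.231
v 3.154 0.525 2.797
v 4.511 -0.289 3.361
v 3.034 0.366 2.856
v 4.391 -0.448 3.421
v 2.934 0.185 2.835
v 4.291 -0.629 3.399
v 2.872 0.013 2.736
v 4.229 -0.802 3.301
v 2.858 -0.121 2.577
v 4.215 -0.935 3.142
v 2.895 -0.192 2.386
v 4.252 -1.006 2.95
v 2.976 -0.189 2.194
v 4.333 -1.003 2.759
v 3.088 -0.113 2.036
v 4.445 -0.927 2.601
v 3.21 0.024 1.939
v 4.567 -0.79 2.504
v 3.323 0.198 1.92
v 4.68 -0.616 2.484
v -3.688 -1.397 -1.725
v -2.983 -1.676 -2.011
v -2.528 -1.582 -0.981
v -3.232 -1.303 -0.695
v -2.948 -1.364 -2.055
v -2.493 -1.271 -1.025
v -3.026 -1.058 -2.048
v -2.571 -0.965 -1.018
v -3.205 -0.804 -1.992
v -2.75 -0.71 -0.962
v -3.457 -0.639 -1.896
v -3.002 -0.546 -0.866
v -3.744 -0.59 -1.773
v -3.289 -0.497 -0.743
v -4.023 -0.664 -1.643
v -3.568 -0.57 -0.613
v -4.25 -0.849 -1.526
v -3.795 -0.756 -0.496
v -4.392 -1.118 -1.439
v -3.937 -1.024 -0.409
v -4.427 -1.429 -1.395
v -3.972 -1.336 -0.365
v -4.349 -1.735 -1.402
v -3.894 -1.642 -0.372
v -4.17 -1.99 -1.458
v -3.715 -1.896 -0.428
v -3.918 -2.154 -1.554
v -3.463 -2.061 -0.524
v -3.631 -2.203 -1.677
v -3.176 -2.11 -0.647
v -3.352 -2.13 -1.807
v -2.897 -2.036 -0.777
v -3.125 -1.944 -1.924
v -2.67 -1.851 -0.894
f 2 4 1
f 5 2 1
f 1 4 3
f 3 5 1
f 2 8 4
f 6 2 5
f 6 8 2
f 4 8 3
f 7 5 3
f 3 8 7
f 7 6 5
f 8 6 7
f 10 12 9
f 13 10 9
f 9 12 11
f 11 13 9
f 10 16 12
f 14 10 13
f 14 16 10
f 12 16 11
f 15 13 11
f 11 16 15
f 15 14 13
f 16 14 15
f 17 28 22
f 17 22 18
f 17 18 24
f 17 24 27
f 17 27 28
f 18 22 26
f 22 28 21
f 28 27 19
f 27 24 23
f 24 18 25
f 20 26 21
f 20 21 19
f 20 19 23
f 20 23 25
f 20 25 26
f 21 26 22
f 19 21 28
f 23 19 27
f 25 23 24
f 26 25 18
f 30 29 33
f 30 33 31
f 31 33 34
f 31 34 32
f 33 29 35
f 33 35 34
f 34 35 36
f 34 36 32
f 35 29 37
f 35 37 36
f 36 37 38
f 36 38 32
f 37 29 39
f 37 39 38
f 38 39 40
f 38 40 32
f 39 29 41
f 39 41 40
f 40 41 42
f 40 42 32
f 41 29 43
f 41 43 42
f 42 43 44
f 42 44 32
f 43 29 45
f 43 45 44
f 44 45 46
f 44 46 32
f 45 29 47
f 45 47 46
f 46 47 48
f 46 48 32
f 47 29 49
f 47 49 48
f 48 49 50
f 48 50 32
f 49 29 51
f 49 51 50
f 50 51 52
f 50 52 32
f 51 29 53
f 51 53 52
f 52 53 54
f 52 54 32
f 53 29 55
f 53 55 54
f 54 55 56
f 54 56 32
f 55 29 57
f 55 57 56
f 56 57 58
f 56 58 32
f 57 29 59
f 57 59 58
f 58 59 60
f 58 60 32
f 59 29 30
f 59 30 60
f 60 30 31
f 60 31 32
f 62 61 65
f 62 65 63
f 63 65 66
f 63 66 64
f 65 61 67
f 65 67 66
f 66 67 68
f 66 68 64
f 67 61 69
f 67 69 68
f 68 69 70
f 68 70 64
f 69 61 71
f 69 71 70
f 70 71 72
f 70 72 64
f 71 61 73
f 71 73 72
f 72 73 74
f 72 74 64
f 73 61 75
f 73 75 74
f 74 75 76
f 74 76 64
f 75 61 77
f 75 77 76
f 76 77 78
f 76 78 64
f 77 61 79
f 77 79 78
f 78 79 80
f 78 80 64
f 79 61 81
f 79 81 80
f 80 81 82
f 80 82 64
f 81 61 83
f 81 83 82
f 82 83 84
f 82 84 64
f 83 61 85
f 83 85 84
f 84 85 86
f 84 86 64
f 85 61 87
f 85 87 86
f 86 87 88
f 86 88 64
f 87 61 89
f 87 89 88
f 88 89 90
f 88 90 64
f 89 61 91
f 89 91 90
f 90 91 92
f 90 92 64
f 91 61 93
f 91 93 92
f 92 93 94
f 92 94 64
f 93 61 62
f 93 62 94
f 94 62 63
f 94 63 64



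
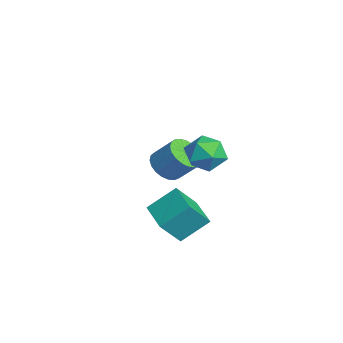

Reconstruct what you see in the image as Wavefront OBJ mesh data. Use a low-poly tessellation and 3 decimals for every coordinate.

v 2.801 0.194 0.151
v 3.608 -0.361 -0.402
v 1.552 -0.499 -0.978
v 2.359 -1.054 -1.531
v 2.086 -1.356 -0.482
v 2.858 -0.928 0.215
v 2.302 0.068 -1.595
v 3.074 0.496 -0.898
v 3.3 -0.439 -1.482
v 3.167 -1.319 -0.793
v 1.993 0.459 -0.587
v 1.86 -0.421 0.102
v 2.913 -3.295 -3.747
v 2.873 -1.896 -2.647
v 2.597 -2.256 -5.08
v 2.558 -0.857 -3.981
v 4.662 -3.063 -3.979
v 4.623 -1.664 -2.88
v 4.347 -2.024 -5.313
v 4.307 -0.625 -4.213
v -2.325 -1.218 -4.255
v -1.59 -1.89 -4.16
v -0.941 -1.014 -2.989
v -1.675 -0.342 -3.085
v -1.432 -1.629 -4.442
v -0.783 -0.753 -3.272
v -1.429 -1.297 -4.693
v -0.78 -0.421 -3.522
v -1.58 -0.952 -4.868
v -0.931 -0.075 -3.697
v -1.86 -0.652 -4.937
v -1.211 0.224 -3.766
v -2.22 -0.451 -4.888
v -1.571 0.426 -3.717
v -2.599 -0.382 -4.73
v -1.95 0.495 -3.559
v -2.93 -0.457 -4.489
v -2.281 0.419 -3.319
v -3.156 -0.665 -4.209
v -2.507 0.212 -3.038
v -3.239 -0.968 -3.936
v -2.589 -0.091 -2.766
v -3.163 -1.314 -3.719
v -2.514 -0.438 -2.548
v -2.942 -1.644 -3.594
v -2.293 -0.767 -2.424
v -2.615 -1.9 -3.584
v -1.966 -1.024 -2.413
v -2.238 -2.038 -3.69
v -1.588 -1.162 -2.519
v -1.875 -2.035 -3.893
v -1.226 -1.158 -2.723
f 1 12 6
f 1 6 2
f 1 2 8
f 1 8 11
f 1 11 12
f 2 6 10
f 6 12 5
f 12 11 3
f 11 8 7
f 8 2 9
f 4 10 5
f 4 5 3
f 4 3 7
f 4 7 9
f 4 9 10
f 5 10 6
f 3 5 12
f 7 3 11
f 9 7 8
f 10 9 2
f 14 16 13
f 17 14 13
f 13 16 15
f 15 17 13
f 14 20 16
f 18 14 17
f 18 20 14
f 16 20 15
f 19 17 15
f 15 20 19
f 19 18 17
f 20 18 19
f 22 21 25
f 22 25 23
f 23 25 26
f 23 26 24
f 25 21 27
f 25 27 26
f 26 27 28
f 26 28 24
f 27 21 29
f 27 29 28
f 28 29 30
f 28 30 24
f 29 21 31
f 29 31 30
f 30 31 32
f 30 32 24
f 31 21 33
f 31 33 32
f 32 33 34
f 32 34 24
f 33 21 35
f 33 35 34
f 34 35 36
f 34 36 24
f 35 21 37
f 35 37 36
f 36 37 38
f 36 38 24
f 37 21 39
f 37 39 38
f 38 39 40
f 38 40 24
f 39 21 41
f 39 41 40
f 40 41 42
f 40 42 24
f 41 21 43
f 41 43 42
f 42 43 44
f 42 44 24
f 43 21 45
f 43 45 44
f 44 45 46
f 44 46 24
f 45 21 47
f 45 47 46
f 46 47 48
f 46 48 24
f 47 21 49
f 47 49 48
f 48 49 50
f 48 50 24
f 49 21 51
f 49 51 50
f 50 51 52
f 50 52 24
f 51 21 22
f 51 22 52
f 52 22 23
f 52 23 24



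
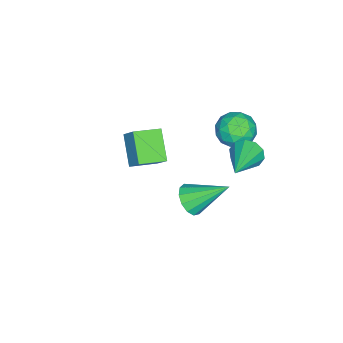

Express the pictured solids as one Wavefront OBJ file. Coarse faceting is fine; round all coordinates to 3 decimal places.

v -2.579 0.813 -1.396
v -1.708 0.839 -0.887
v -2.152 -0.619 -2.053
v -1.281 -0.593 -1.544
v -2.151 -0.724 -1.049
v -2.415 0.161 -0.643
v -1.445 0.059 -2.297
v -1.709 0.944 -1.891
v -1.007 0.373 -1.443
v -1.443 -0.111 -0.672
v -2.417 0.331 -2.268
v -2.853 -0.153 -1.497
v -2.181 0.952 -1.084
v -1.679 -0.732 -1.856
v -2.19 -0.809 -1.566
v -1.678 -0.794 -1.266
v -2.597 0.554 -0.941
v -2.085 0.569 -0.641
v -2.345 -0.35 -0.737
v -1.775 -0.349 -2.299
v -1.263 -0.334 -1.999
v -2.182 1.014 -1.674
v -1.67 1.029 -1.374
v -1.515 0.57 -2.203
v -1.257 0.693 -1.111
v -1.006 -0.149 -1.498
v -1.102 0.235 -1.94
v -1.258 0.755 -1.702
v -1.514 0.409 -0.658
v -1.262 -0.433 -1.045
v -1.774 -0.51 -0.754
v -1.929 0.01 -0.515
v -1.102 0.135 -0.986
v -2.598 0.653 -1.895
v -2.346 -0.189 -2.282
v -1.931 0.21 -2.425
v -2.086 0.73 -2.186
v -2.854 0.369 -1.442
v -2.603 -0.473 -1.829
v -2.602 -0.535 -1.238
v -2.758 -0.015 -1
v -2.758 0.085 -1.954
v -0.268 -4.405 -4.605
v -1.39 -5.176 -3.522
v -1.228 -3.431 -4.906
v -2.35 -4.202 -3.823
v 0.13 -3.738 -3.717
v -0.992 -4.509 -2.634
v -0.83 -2.764 -4.018
v -1.952 -3.535 -2.935
v 3.737 0.268 -0.849
v 4.445 0.163 -0.47
v 3.323 1.852 0.369
v 4.526 0.449 -0.816
v 4.356 0.679 -1.172
v 3.989 0.778 -1.426
v 3.543 0.715 -1.496
v 3.158 0.51 -1.361
v 2.957 0.229 -1.063
v 3.004 -0.04 -0.697
v 3.283 -0.211 -0.379
v 3.707 -0.23 -0.211
v 4.14 -0.091 -0.245
v -0.636 1.136 -1.583
v -0.353 0.845 -2.284
v 1.396 1.364 -0.857
v -0.393 1.342 -2.328
v -0.525 1.76 -2.088
v -0.7 1.941 -1.655
v -0.851 1.814 -1.195
v -0.919 1.428 -0.883
v -0.879 0.931 -0.839
v -0.747 0.512 -1.079
v -0.572 0.332 -1.512
v -0.421 0.459 -1.972
f 1 38 17
f 38 12 41
f 17 41 6
f 38 41 17
f 1 17 13
f 17 6 18
f 13 18 2
f 17 18 13
f 1 13 22
f 13 2 23
f 22 23 8
f 13 23 22
f 1 22 34
f 22 8 37
f 34 37 11
f 22 37 34
f 1 34 38
f 34 11 42
f 38 42 12
f 34 42 38
f 2 18 29
f 18 6 32
f 29 32 10
f 18 32 29
f 6 41 19
f 41 12 40
f 19 40 5
f 41 40 19
f 12 42 39
f 42 11 35
f 39 35 3
f 42 35 39
f 11 37 36
f 37 8 24
f 36 24 7
f 37 24 36
f 8 23 28
f 23 2 25
f 28 25 9
f 23 25 28
f 4 30 16
f 30 10 31
f 16 31 5
f 30 31 16
f 4 16 14
f 16 5 15
f 14 15 3
f 16 15 14
f 4 14 21
f 14 3 20
f 21 20 7
f 14 20 21
f 4 21 26
f 21 7 27
f 26 27 9
f 21 27 26
f 4 26 30
f 26 9 33
f 30 33 10
f 26 33 30
f 5 31 19
f 31 10 32
f 19 32 6
f 31 32 19
f 3 15 39
f 15 5 40
f 39 40 12
f 15 40 39
f 7 20 36
f 20 3 35
f 36 35 11
f 20 35 36
f 9 27 28
f 27 7 24
f 28 24 8
f 27 24 28
f 10 33 29
f 33 9 25
f 29 25 2
f 33 25 29
f 44 46 43
f 47 44 43
f 43 46 45
f 45 47 43
f 44 50 46
f 48 44 47
f 48 50 44
f 46 50 45
f 49 47 45
f 45 50 49
f 49 48 47
f 50 48 49
f 52 51 54
f 52 54 53
f 54 51 55
f 54 55 53
f 55 51 56
f 55 56 53
f 56 51 57
f 56 57 53
f 57 51 58
f 57 58 53
f 58 51 59
f 58 59 53
f 59 51 60
f 59 60 53
f 60 51 61
f 60 61 53
f 61 51 62
f 61 62 53
f 62 51 63
f 62 63 53
f 63 51 52
f 63 52 53
f 65 64 67
f 65 67 66
f 67 64 68
f 67 68 66
f 68 64 69
f 68 69 66
f 69 64 70
f 69 70 66
f 70 64 71
f 70 71 66
f 71 64 72
f 71 72 66
f 72 64 73
f 72 73 66
f 73 64 74
f 73 74 66
f 74 64 75
f 74 75 66
f 75 64 65
f 75 65 66



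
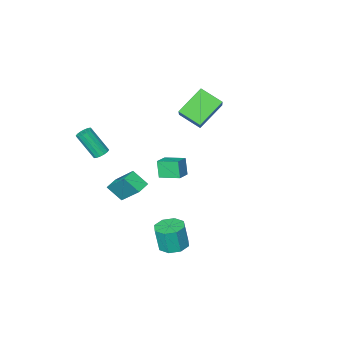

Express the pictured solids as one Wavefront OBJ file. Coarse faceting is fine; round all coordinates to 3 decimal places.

v 0.573 2.417 -4.164
v 1.241 3.005 -4.166
v 1.416 2.811 -2.618
v 0.747 2.223 -2.616
v 0.636 3.299 -4.061
v 0.811 3.105 -2.513
v -0.006 3.076 -4.016
v 0.168 2.882 -2.468
v -0.31 2.468 -4.058
v -0.135 2.274 -2.51
v -0.096 1.829 -4.162
v 0.079 1.635 -2.614
v 0.509 1.535 -4.267
v 0.684 1.341 -2.719
v 1.152 1.758 -4.312
v 1.326 1.564 -2.764
v 1.455 2.366 -4.27
v 1.63 2.172 -2.722
v 1.877 -3.513 0.22
v 2.152 -3.089 0.341
v 2.798 -3.943 1.862
v 2.523 -4.367 1.74
v 1.914 -3.054 0.461
v 2.56 -3.908 1.982
v 1.666 -3.143 0.517
v 2.312 -3.996 2.038
v 1.474 -3.33 0.493
v 2.121 -4.184 2.014
v 1.391 -3.567 0.396
v 2.037 -4.42 1.917
v 1.437 -3.789 0.252
v 2.083 -4.643 1.772
v 1.602 -3.937 0.098
v 2.248 -4.791 1.619
v 1.84 -3.972 -0.022
v 2.486 -4.826 1.499
v 2.088 -3.884 -0.078
v 2.734 -4.737 1.443
v 2.279 -3.696 -0.054
v 2.926 -4.55 1.467
v 2.363 -3.46 0.043
v 3.009 -4.313 1.564
v 2.317 -3.237 0.188
v 2.963 -4.091 1.708
v 1.936 -0.009 -0.799
v 1.645 1.485 0.775
v 2.66 0.312 -0.97
v 2.369 1.806 0.605
v 2.451 -0.746 -0.005
v 2.16 0.748 1.57
v 3.175 -0.425 -0.175
v 2.884 1.069 1.399
v 1.406 3.087 2.574
v 1.294 2.688 3.582
v 0.681 4.048 2.874
v 0.57 3.648 3.882
v 2.13 3.552 2.838
v 2.019 3.152 3.846
v 1.406 4.512 3.138
v 1.294 4.113 4.146
v -2.947 -3.1 2.098
v -4.557 -3.37 3.322
v -3.672 -1.949 1.398
v -5.282 -2.22 2.621
v -2.198 -1.86 3.359
v -3.808 -2.131 4.582
v -2.923 -0.71 2.658
v -4.533 -0.98 3.882
f 2 1 5
f 2 5 3
f 3 5 6
f 3 6 4
f 5 1 7
f 5 7 6
f 6 7 8
f 6 8 4
f 7 1 9
f 7 9 8
f 8 9 10
f 8 10 4
f 9 1 11
f 9 11 10
f 10 11 12
f 10 12 4
f 11 1 13
f 11 13 12
f 12 13 14
f 12 14 4
f 13 1 15
f 13 15 14
f 14 15 16
f 14 16 4
f 15 1 17
f 15 17 16
f 16 17 18
f 16 18 4
f 17 1 2
f 17 2 18
f 18 2 3
f 18 3 4
f 20 19 23
f 20 23 21
f 21 23 24
f 21 24 22
f 23 19 25
f 23 25 24
f 24 25 26
f 24 26 22
f 25 19 27
f 25 27 26
f 26 27 28
f 26 28 22
f 27 19 29
f 27 29 28
f 28 29 30
f 28 30 22
f 29 19 31
f 29 31 30
f 30 31 32
f 30 32 22
f 31 19 33
f 31 33 32
f 32 33 34
f 32 34 22
f 33 19 35
f 33 35 34
f 34 35 36
f 34 36 22
f 35 19 37
f 35 37 36
f 36 37 38
f 36 38 22
f 37 19 39
f 37 39 38
f 38 39 40
f 38 40 22
f 39 19 41
f 39 41 40
f 40 41 42
f 40 42 22
f 41 19 43
f 41 43 42
f 42 43 44
f 42 44 22
f 43 19 20
f 43 20 44
f 44 20 21
f 44 21 22
f 46 48 45
f 49 46 45
f 45 48 47
f 47 49 45
f 46 52 48
f 50 46 49
f 50 52 46
f 48 52 47
f 51 49 47
f 47 52 51
f 51 50 49
f 52 50 51
f 54 56 53
f 57 54 53
f 53 56 55
f 55 57 53
f 54 60 56
f 58 54 57
f 58 60 54
f 56 60 55
f 59 57 55
f 55 60 59
f 59 58 57
f 60 58 59
f 62 64 61
f 65 62 61
f 61 64 63
f 63 65 61
f 62 68 64
f 66 62 65
f 66 68 62
f 64 68 63
f 67 65 63
f 63 68 67
f 67 66 65
f 68 66 67



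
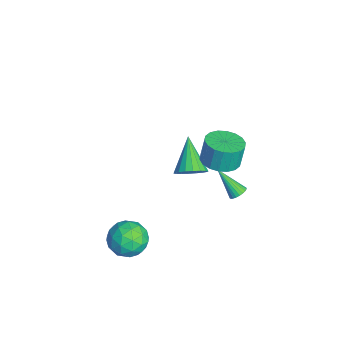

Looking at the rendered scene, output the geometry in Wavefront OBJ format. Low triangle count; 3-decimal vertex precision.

v 2.242 2.703 3.076
v 3.211 2.462 3.227
v 3.067 2.716 4.555
v 2.098 2.957 4.404
v 3.229 2.903 3.144
v 3.086 3.157 4.473
v 3.052 3.305 3.049
v 2.909 3.559 4.377
v 2.715 3.588 2.958
v 2.571 3.841 4.287
v 2.283 3.695 2.891
v 2.14 3.949 4.219
v 1.844 3.606 2.86
v 1.7 3.86 4.189
v 1.483 3.338 2.872
v 1.339 3.592 4.201
v 1.273 2.944 2.925
v 1.129 3.198 4.253
v 1.254 2.503 3.007
v 1.111 2.757 4.336
v 1.431 2.101 3.103
v 1.288 2.355 4.431
v 1.769 1.819 3.193
v 1.625 2.072 4.522
v 2.2 1.711 3.261
v 2.057 1.965 4.589
v 2.64 1.8 3.291
v 2.496 2.054 4.62
v 3.001 2.068 3.279
v 2.857 2.322 4.608
v -1.074 4.251 -3.374
v -0.647 3.938 -3.346
v -1.866 3.289 -2.006
v -0.596 4.087 -3.212
v -0.619 4.261 -3.103
v -0.71 4.434 -3.035
v -0.857 4.578 -3.018
v -1.037 4.673 -3.056
v -1.223 4.703 -3.142
v -1.386 4.665 -3.263
v -1.501 4.563 -3.402
v -1.552 4.414 -3.536
v -1.529 4.24 -3.645
v -1.438 4.068 -3.713
v -1.291 3.923 -3.73
v -1.111 3.828 -3.692
v -0.925 3.798 -3.606
v -0.762 3.836 -3.485
v 2.34 -1.282 -1.654
v 3.312 -1.283 -2.221
v 1.648 -2.477 -2.839
v 2.62 -2.478 -3.406
v 2.567 -2.936 -2.38
v 2.995 -2.197 -1.647
v 1.965 -1.563 -3.413
v 2.393 -0.824 -2.68
v 3.08 -1.456 -3.308
v 3.452 -2.305 -2.669
v 1.508 -1.455 -2.391
v 1.88 -2.304 -1.752
v 2.887 -1.177 -1.833
v 2.073 -2.583 -3.227
v 2.042 -2.852 -2.624
v 2.613 -2.852 -2.957
v 2.7 -1.715 -1.496
v 3.272 -1.715 -1.829
v 2.833 -2.687 -1.923
v 1.688 -2.045 -3.231
v 2.26 -2.045 -3.564
v 2.347 -0.908 -2.103
v 2.918 -0.908 -2.436
v 2.127 -1.073 -3.137
v 3.322 -1.28 -2.805
v 2.915 -1.983 -3.502
v 2.53 -1.445 -3.506
v 2.782 -1.01 -3.075
v 3.541 -1.779 -2.43
v 3.133 -2.481 -3.127
v 3.102 -2.75 -2.524
v 3.354 -2.316 -2.093
v 3.404 -1.881 -3.069
v 1.827 -1.279 -1.933
v 1.419 -1.981 -2.63
v 1.606 -1.444 -2.967
v 1.858 -1.01 -2.536
v 2.045 -1.777 -1.558
v 1.638 -2.48 -2.255
v 2.178 -2.75 -1.985
v 2.43 -2.315 -1.554
v 1.556 -1.879 -1.991
v -1.94 1.922 -2.129
v -1.373 1.942 -1.431
v -3.64 2.018 -0.751
v -1.421 2.33 -1.518
v -1.573 2.637 -1.726
v -1.797 2.803 -2.014
v -2.049 2.794 -2.324
v -2.28 2.612 -2.596
v -2.444 2.293 -2.776
v -2.508 1.901 -2.827
v -2.459 1.513 -2.74
v -2.308 1.206 -2.533
v -2.084 1.041 -2.245
v -1.832 1.05 -1.934
v -1.601 1.232 -1.662
v -1.437 1.55 -1.482
f 2 1 5
f 2 5 3
f 3 5 6
f 3 6 4
f 5 1 7
f 5 7 6
f 6 7 8
f 6 8 4
f 7 1 9
f 7 9 8
f 8 9 10
f 8 10 4
f 9 1 11
f 9 11 10
f 10 11 12
f 10 12 4
f 11 1 13
f 11 13 12
f 12 13 14
f 12 14 4
f 13 1 15
f 13 15 14
f 14 15 16
f 14 16 4
f 15 1 17
f 15 17 16
f 16 17 18
f 16 18 4
f 17 1 19
f 17 19 18
f 18 19 20
f 18 20 4
f 19 1 21
f 19 21 20
f 20 21 22
f 20 22 4
f 21 1 23
f 21 23 22
f 22 23 24
f 22 24 4
f 23 1 25
f 23 25 24
f 24 25 26
f 24 26 4
f 25 1 27
f 25 27 26
f 26 27 28
f 26 28 4
f 27 1 29
f 27 29 28
f 28 29 30
f 28 30 4
f 29 1 2
f 29 2 30
f 30 2 3
f 30 3 4
f 32 31 34
f 32 34 33
f 34 31 35
f 34 35 33
f 35 31 36
f 35 36 33
f 36 31 37
f 36 37 33
f 37 31 38
f 37 38 33
f 38 31 39
f 38 39 33
f 39 31 40
f 39 40 33
f 40 31 41
f 40 41 33
f 41 31 42
f 41 42 33
f 42 31 43
f 42 43 33
f 43 31 44
f 43 44 33
f 44 31 45
f 44 45 33
f 45 31 46
f 45 46 33
f 46 31 47
f 46 47 33
f 47 31 48
f 47 48 33
f 48 31 32
f 48 32 33
f 49 86 65
f 86 60 89
f 65 89 54
f 86 89 65
f 49 65 61
f 65 54 66
f 61 66 50
f 65 66 61
f 49 61 70
f 61 50 71
f 70 71 56
f 61 71 70
f 49 70 82
f 70 56 85
f 82 85 59
f 70 85 82
f 49 82 86
f 82 59 90
f 86 90 60
f 82 90 86
f 50 66 77
f 66 54 80
f 77 80 58
f 66 80 77
f 54 89 67
f 89 60 88
f 67 88 53
f 89 88 67
f 60 90 87
f 90 59 83
f 87 83 51
f 90 83 87
f 59 85 84
f 85 56 72
f 84 72 55
f 85 72 84
f 56 71 76
f 71 50 73
f 76 73 57
f 71 73 76
f 52 78 64
f 78 58 79
f 64 79 53
f 78 79 64
f 52 64 62
f 64 53 63
f 62 63 51
f 64 63 62
f 52 62 69
f 62 51 68
f 69 68 55
f 62 68 69
f 52 69 74
f 69 55 75
f 74 75 57
f 69 75 74
f 52 74 78
f 74 57 81
f 78 81 58
f 74 81 78
f 53 79 67
f 79 58 80
f 67 80 54
f 79 80 67
f 51 63 87
f 63 53 88
f 87 88 60
f 63 88 87
f 55 68 84
f 68 51 83
f 84 83 59
f 68 83 84
f 57 75 76
f 75 55 72
f 76 72 56
f 75 72 76
f 58 81 77
f 81 57 73
f 77 73 50
f 81 73 77
f 92 91 94
f 92 94 93
f 94 91 95
f 94 95 93
f 95 91 96
f 95 96 93
f 96 91 97
f 96 97 93
f 97 91 98
f 97 98 93
f 98 91 99
f 98 99 93
f 99 91 100
f 99 100 93
f 100 91 101
f 100 101 93
f 101 91 102
f 101 102 93
f 102 91 103
f 102 103 93
f 103 91 104
f 103 104 93
f 104 91 105
f 104 105 93
f 105 91 106
f 105 106 93
f 106 91 92
f 106 92 93



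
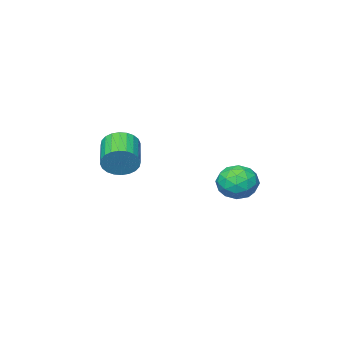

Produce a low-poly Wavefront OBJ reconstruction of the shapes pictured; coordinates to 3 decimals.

v 1.682 1.82 3.251
v 2.137 1.796 3.969
v 1.193 0.576 4.526
v 0.738 0.6 3.809
v 1.901 2.015 4.049
v 0.957 0.795 4.606
v 1.632 2.204 4.008
v 0.688 0.984 4.565
v 1.37 2.335 3.851
v 0.427 1.115 4.409
v 1.156 2.388 3.604
v 0.213 1.168 4.161
v 1.022 2.354 3.302
v 0.078 1.134 3.86
v 0.989 2.238 2.993
v 0.045 1.018 3.551
v 1.06 2.059 2.723
v 0.117 0.84 3.281
v 1.227 1.844 2.534
v 0.283 0.624 3.091
v 1.463 1.625 2.454
v 0.519 0.405 3.011
v 1.732 1.436 2.495
v 0.788 0.216 3.052
v 1.993 1.305 2.651
v 1.05 0.085 3.209
v 2.207 1.252 2.899
v 1.264 0.032 3.456
v 2.342 1.286 3.2
v 1.398 0.066 3.758
v 2.375 1.402 3.509
v 1.431 0.182 4.067
v 2.303 1.58 3.779
v 1.36 0.361 4.337
v -4.131 3.838 1.233
v -3.252 3.538 0.813
v -4.548 2.262 1.487
v -3.669 1.962 1.067
v -3.666 2.437 1.969
v -3.409 3.411 1.812
v -4.391 2.389 0.488
v -4.134 3.363 0.331
v -3.413 2.642 0.352
v -2.965 2.672 1.268
v -4.835 3.128 1.032
v -4.387 3.158 1.948
v -3.655 3.827 1
v -4.145 1.973 1.3
v -4.143 2.253 1.83
v -3.627 2.076 1.583
v -3.747 3.752 1.588
v -3.23 3.575 1.341
v -3.474 2.928 2.021
v -4.57 2.225 0.959
v -4.053 2.048 0.712
v -4.173 3.724 0.717
v -3.657 3.547 0.47
v -4.326 2.872 0.279
v -3.233 3.124 0.483
v -3.477 2.197 0.632
v -3.902 2.448 0.292
v -3.751 3.021 0.199
v -2.969 3.141 1.021
v -3.214 2.214 1.17
v -3.213 2.494 1.701
v -3.061 3.066 1.608
v -3.064 2.614 0.75
v -4.586 3.586 1.13
v -4.831 2.659 1.279
v -4.739 2.734 0.692
v -4.587 3.306 0.599
v -4.323 3.603 1.668
v -4.567 2.676 1.817
v -4.049 2.779 2.101
v -3.898 3.352 2.008
v -4.736 3.186 1.55
f 2 1 5
f 2 5 3
f 3 5 6
f 3 6 4
f 5 1 7
f 5 7 6
f 6 7 8
f 6 8 4
f 7 1 9
f 7 9 8
f 8 9 10
f 8 10 4
f 9 1 11
f 9 11 10
f 10 11 12
f 10 12 4
f 11 1 13
f 11 13 12
f 12 13 14
f 12 14 4
f 13 1 15
f 13 15 14
f 14 15 16
f 14 16 4
f 15 1 17
f 15 17 16
f 16 17 18
f 16 18 4
f 17 1 19
f 17 19 18
f 18 19 20
f 18 20 4
f 19 1 21
f 19 21 20
f 20 21 22
f 20 22 4
f 21 1 23
f 21 23 22
f 22 23 24
f 22 24 4
f 23 1 25
f 23 25 24
f 24 25 26
f 24 26 4
f 25 1 27
f 25 27 26
f 26 27 28
f 26 28 4
f 27 1 29
f 27 29 28
f 28 29 30
f 28 30 4
f 29 1 31
f 29 31 30
f 30 31 32
f 30 32 4
f 31 1 33
f 31 33 32
f 32 33 34
f 32 34 4
f 33 1 2
f 33 2 34
f 34 2 3
f 34 3 4
f 35 72 51
f 72 46 75
f 51 75 40
f 72 75 51
f 35 51 47
f 51 40 52
f 47 52 36
f 51 52 47
f 35 47 56
f 47 36 57
f 56 57 42
f 47 57 56
f 35 56 68
f 56 42 71
f 68 71 45
f 56 71 68
f 35 68 72
f 68 45 76
f 72 76 46
f 68 76 72
f 36 52 63
f 52 40 66
f 63 66 44
f 52 66 63
f 40 75 53
f 75 46 74
f 53 74 39
f 75 74 53
f 46 76 73
f 76 45 69
f 73 69 37
f 76 69 73
f 45 71 70
f 71 42 58
f 70 58 41
f 71 58 70
f 42 57 62
f 57 36 59
f 62 59 43
f 57 59 62
f 38 64 50
f 64 44 65
f 50 65 39
f 64 65 50
f 38 50 48
f 50 39 49
f 48 49 37
f 50 49 48
f 38 48 55
f 48 37 54
f 55 54 41
f 48 54 55
f 38 55 60
f 55 41 61
f 60 61 43
f 55 61 60
f 38 60 64
f 60 43 67
f 64 67 44
f 60 67 64
f 39 65 53
f 65 44 66
f 53 66 40
f 65 66 53
f 37 49 73
f 49 39 74
f 73 74 46
f 49 74 73
f 41 54 70
f 54 37 69
f 70 69 45
f 54 69 70
f 43 61 62
f 61 41 58
f 62 58 42
f 61 58 62
f 44 67 63
f 67 43 59
f 63 59 36
f 67 59 63

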